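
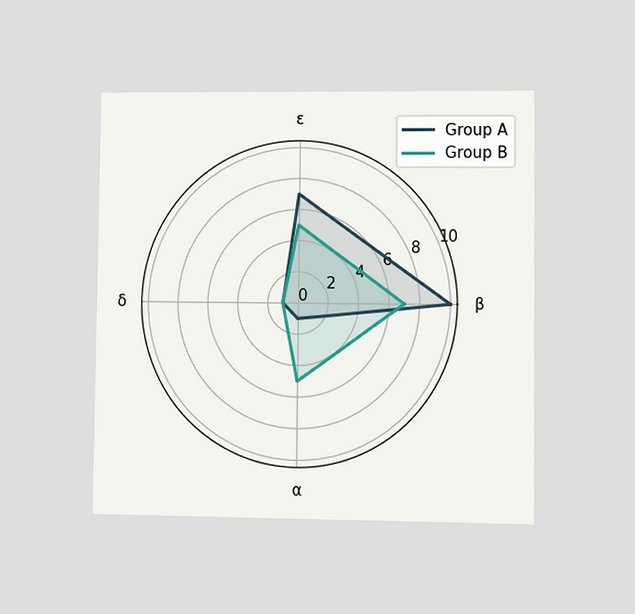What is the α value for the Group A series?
1

The chart is viewed at a slight angle. On the α axis, Group A reaches 1.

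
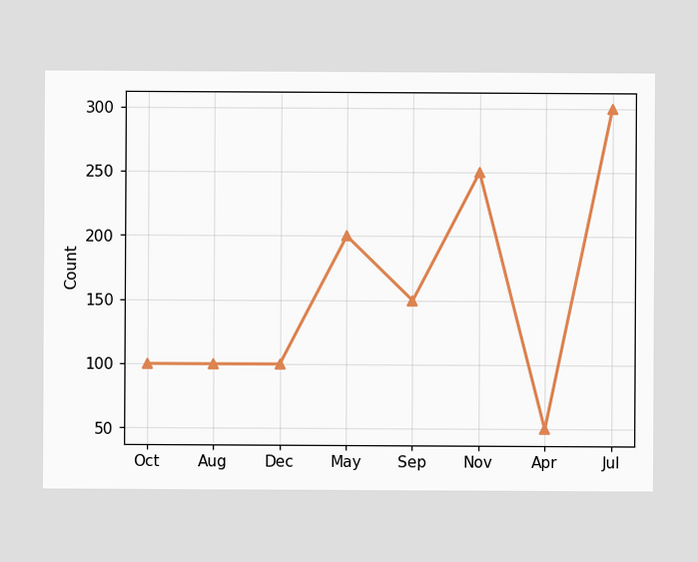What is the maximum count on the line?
The highest point is at Jul, and reading across to the y-axis gives 300.

300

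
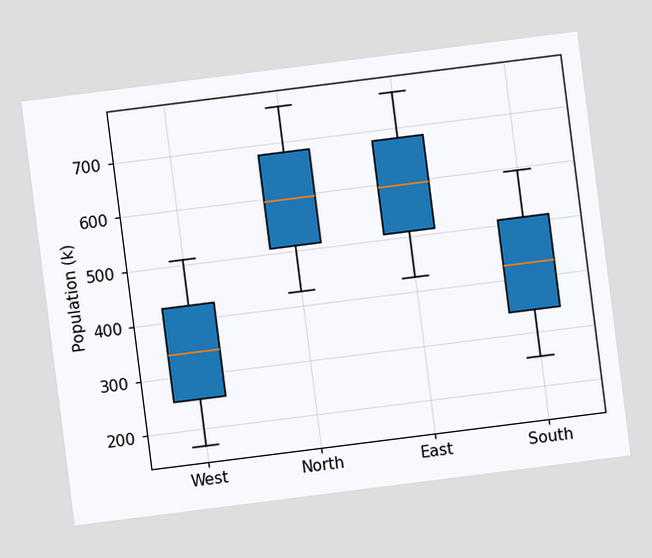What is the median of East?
The chart is tilted about 7° counter-clockwise. The median line in the East box sits at 595k.

595k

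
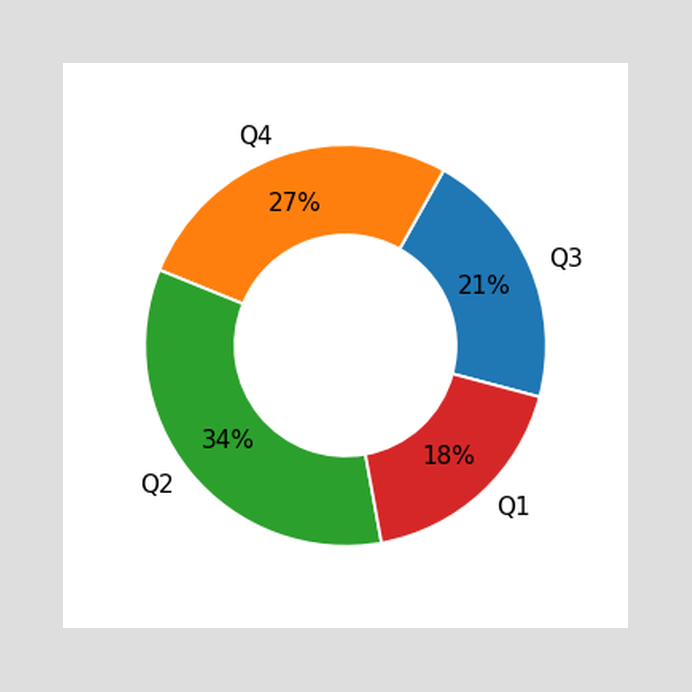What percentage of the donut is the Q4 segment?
27%

The Q4 segment takes up 27% of the ring.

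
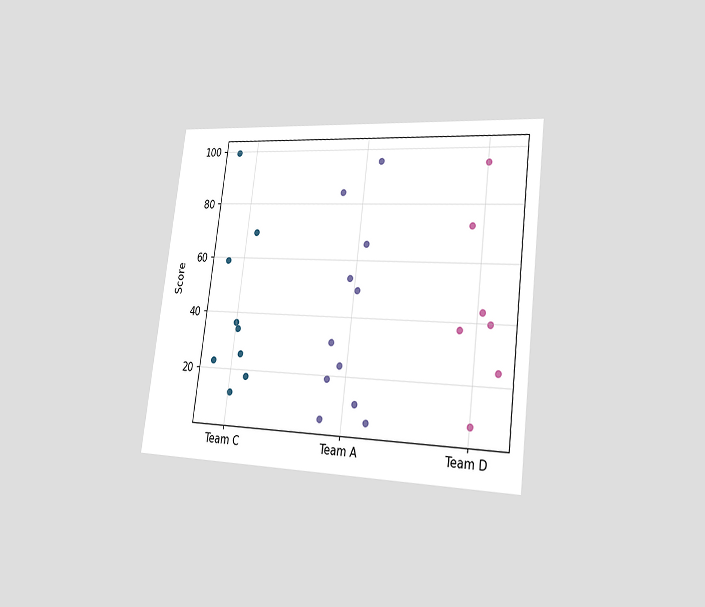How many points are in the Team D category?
7

The chart is tilted about 7° clockwise and viewed slightly from the right. Counting the markers in the Team D column gives 7.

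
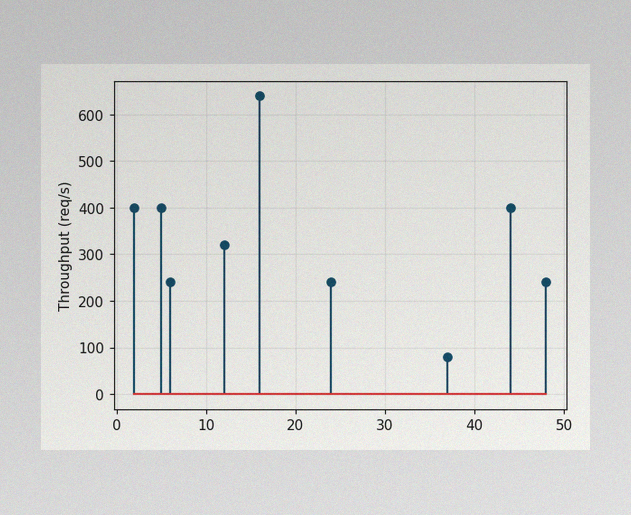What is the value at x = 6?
240req/s

The image has some photo noise and uneven lighting. The stem at x=6 reaches 240req/s.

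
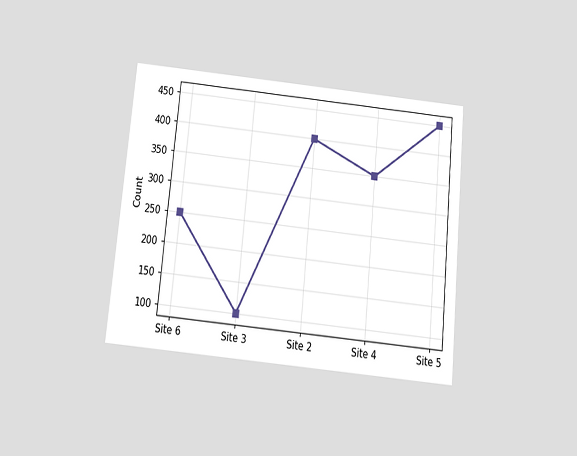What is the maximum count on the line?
The chart is tilted about 6° clockwise and viewed slightly from below. The highest point is at Site 5, and reading across to the y-axis gives 450.

450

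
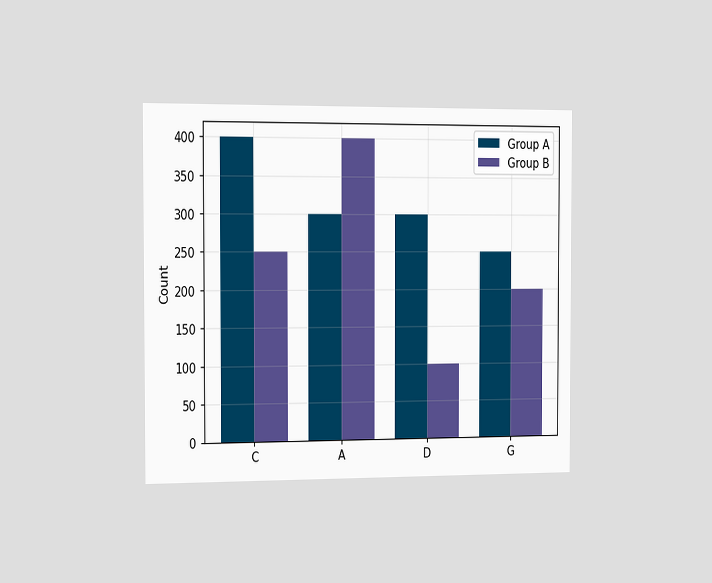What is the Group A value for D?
The chart is viewed slightly from the left. The Group A bar at D reaches 300 on the y-axis.

300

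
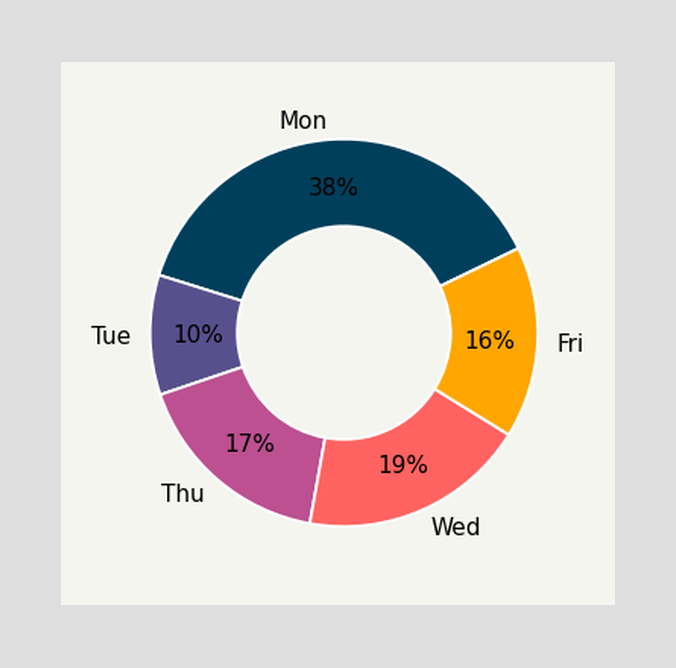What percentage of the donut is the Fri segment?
The Fri segment takes up 16% of the ring.

16%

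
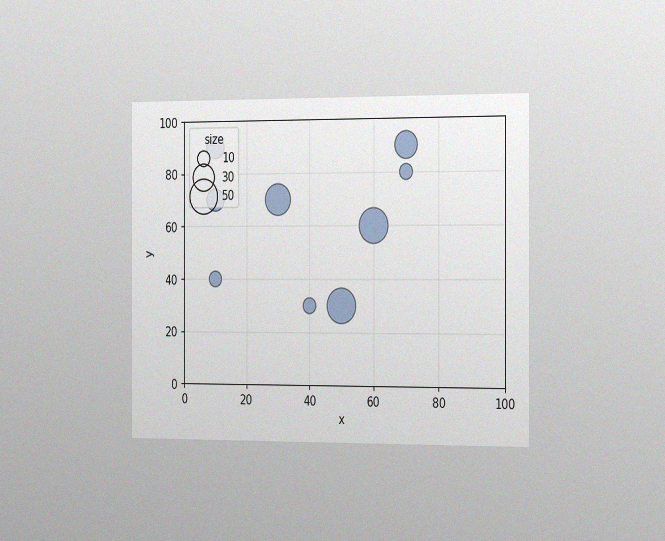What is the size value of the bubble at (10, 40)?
10

The chart is viewed slightly from the right, with some photo noise. Matching the bubble at (10, 40) against the size legend gives 10.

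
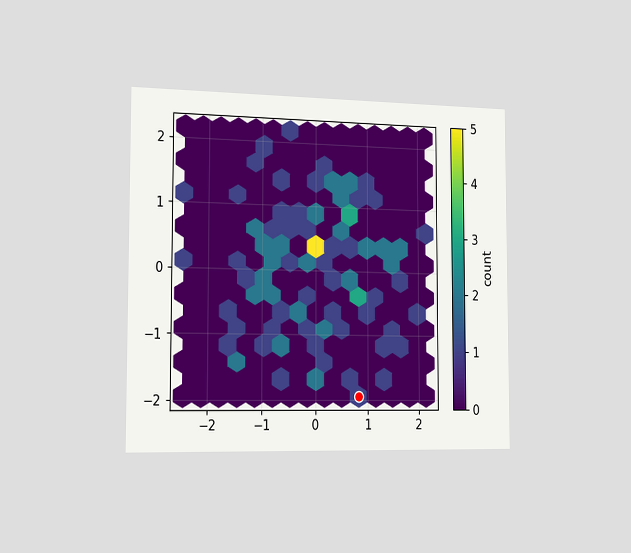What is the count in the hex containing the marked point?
1

The chart is viewed slightly from the left. The marked hex reads 1 on the colorbar.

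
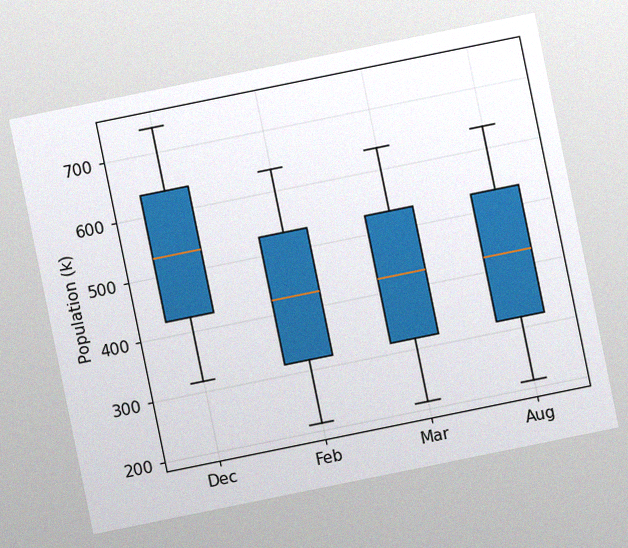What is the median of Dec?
530k

The chart is tilted about 12° counter-clockwise, with some photo noise. The median line in the Dec box sits at 530k.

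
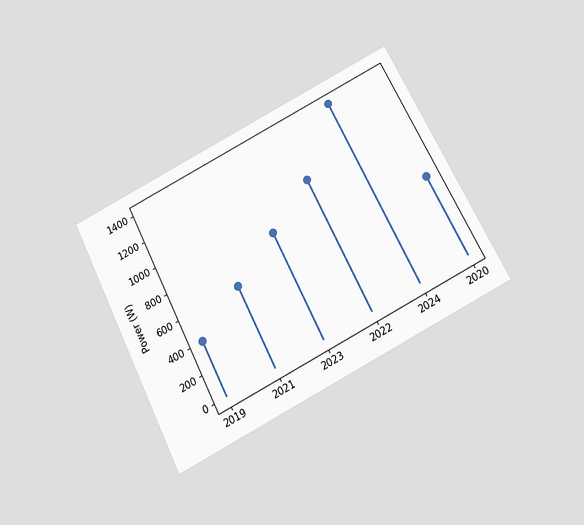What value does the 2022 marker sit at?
The chart is tilted about 27° counter-clockwise and viewed slightly from below. The 2022 marker sits at 1000W.

1000W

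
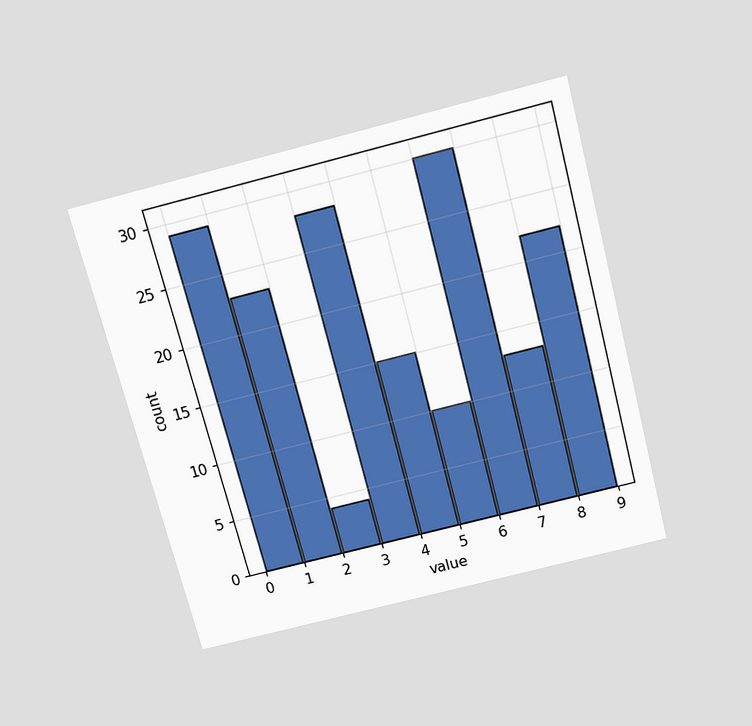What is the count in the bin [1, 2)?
The chart is tilted about 15° counter-clockwise and viewed slightly from above. The [1, 2) bin has height 23.

23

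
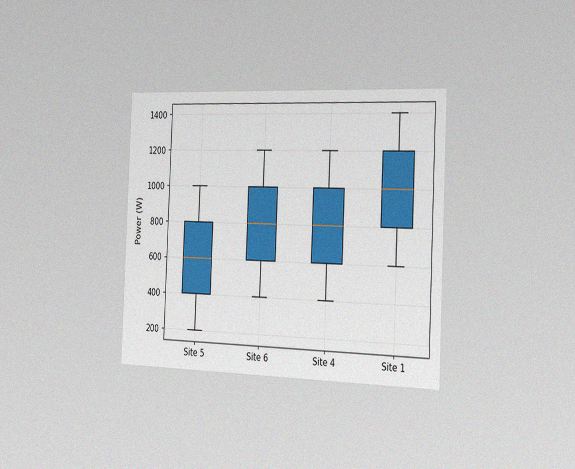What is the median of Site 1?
The chart is tilted about 2° clockwise and viewed slightly from the right, with some photo noise. The median line in the Site 1 box sits at 1000W.

1000W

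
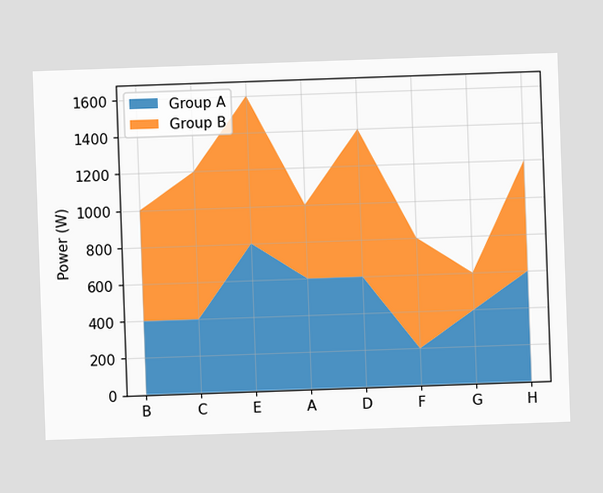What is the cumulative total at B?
1000W

The chart is tilted about 2° counter-clockwise. The stacked total at B reaches 1000W.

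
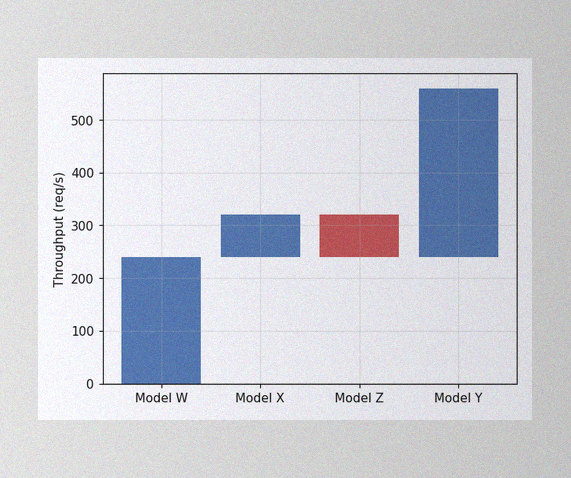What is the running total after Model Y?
The image has some photo noise and uneven lighting. After Model Y the running total reaches 560req/s.

560req/s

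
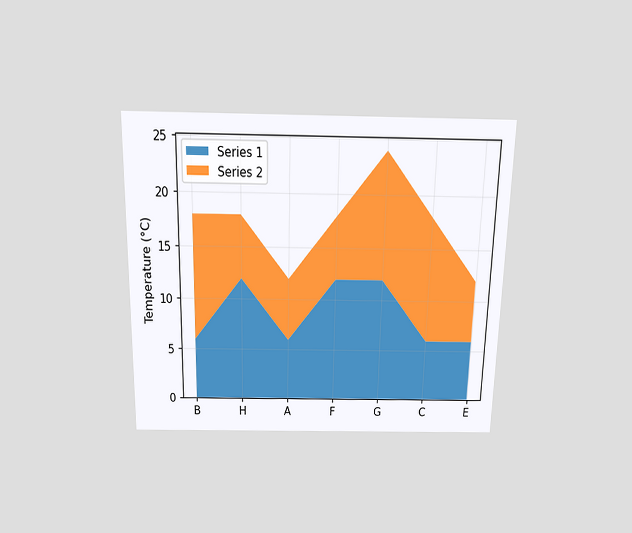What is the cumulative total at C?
The chart is viewed slightly from above. The stacked total at C reaches 18°C.

18°C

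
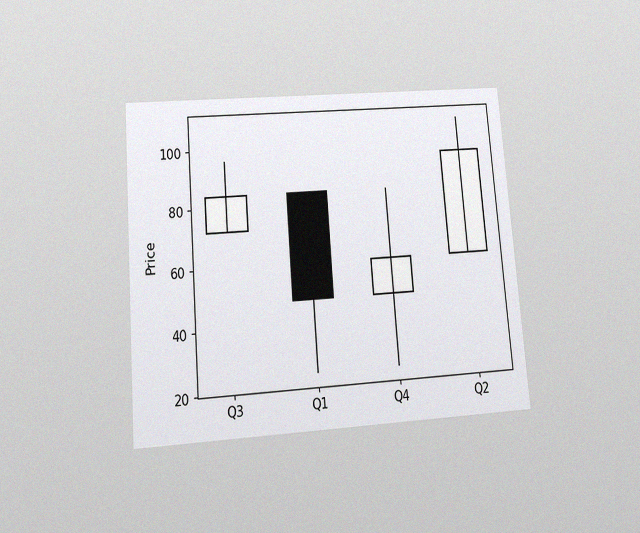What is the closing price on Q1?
The chart is tilted about 4° counter-clockwise and viewed at a slight angle, with some photo noise. The Q1 candle closes at 48.

48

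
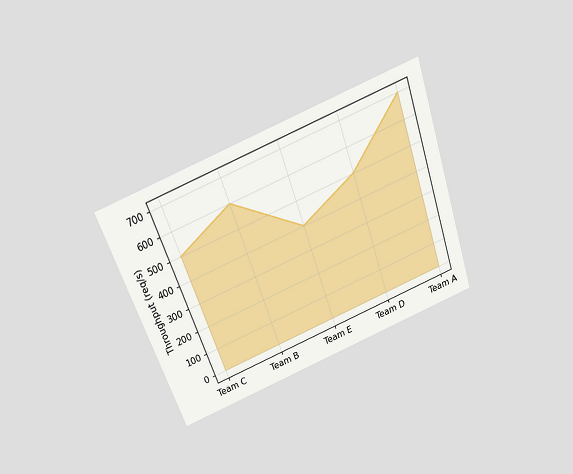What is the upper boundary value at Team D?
500req/s

The chart is tilted about 20° counter-clockwise and viewed slightly from above. At Team D the upper boundary is at 500req/s.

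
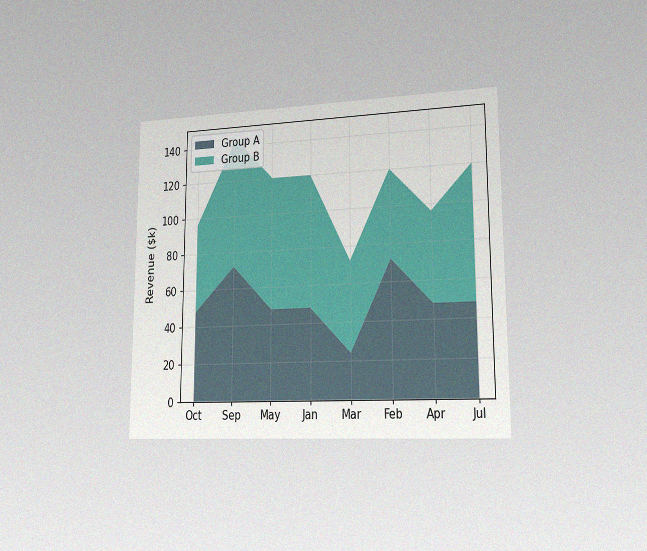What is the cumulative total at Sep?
The chart is viewed slightly from the right, with some photo noise. The stacked total at Sep reaches $144k.

$144k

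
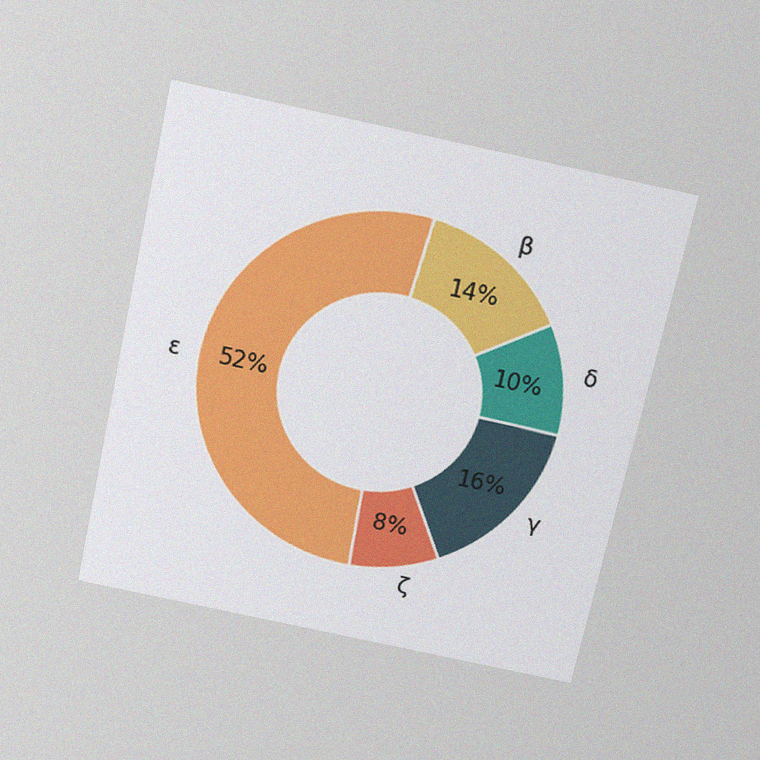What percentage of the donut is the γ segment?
The chart is tilted about 12° clockwise and viewed slightly from above, with some photo noise. The γ segment takes up 16% of the ring.

16%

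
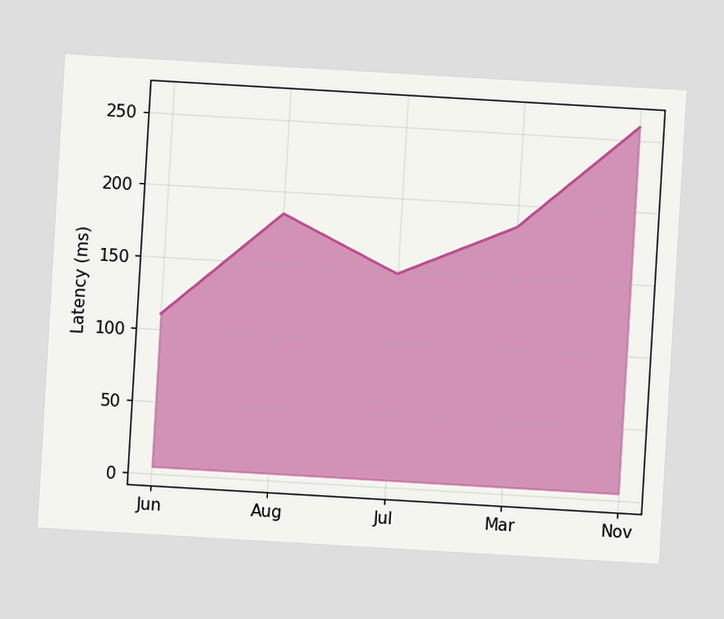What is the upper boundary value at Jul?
The chart is tilted about 3° clockwise. At Jul the upper boundary is at 148ms.

148ms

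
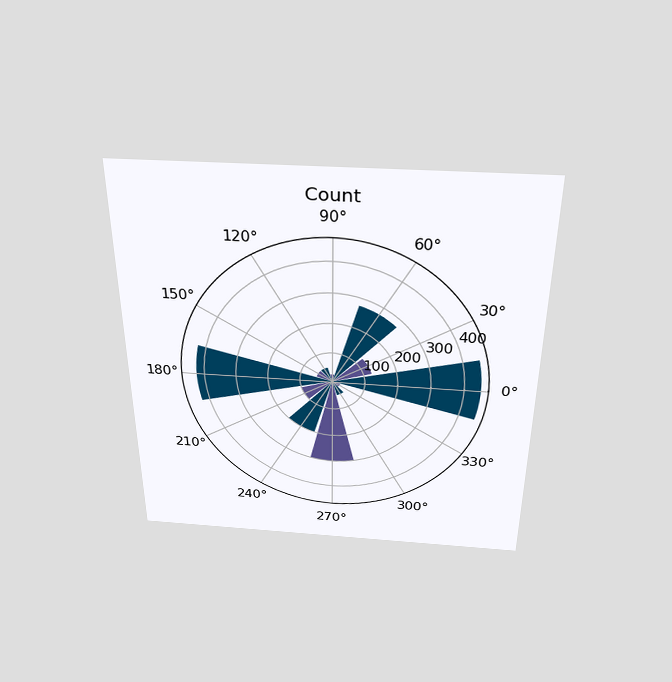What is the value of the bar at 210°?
100

The chart is viewed slightly from above. The bar at 210° reaches 100 on the radial axis.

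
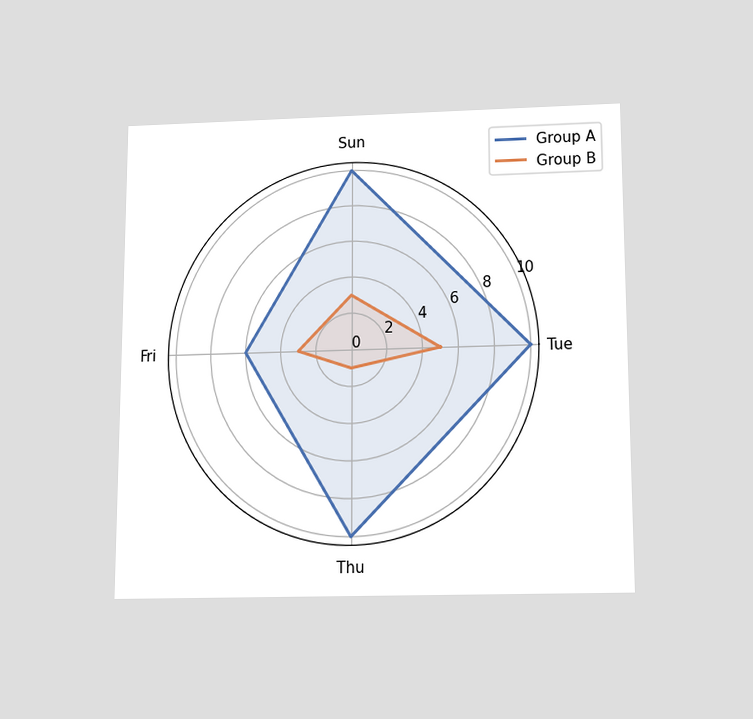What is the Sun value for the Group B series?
3

The chart is viewed slightly from below. On the Sun axis, Group B reaches 3.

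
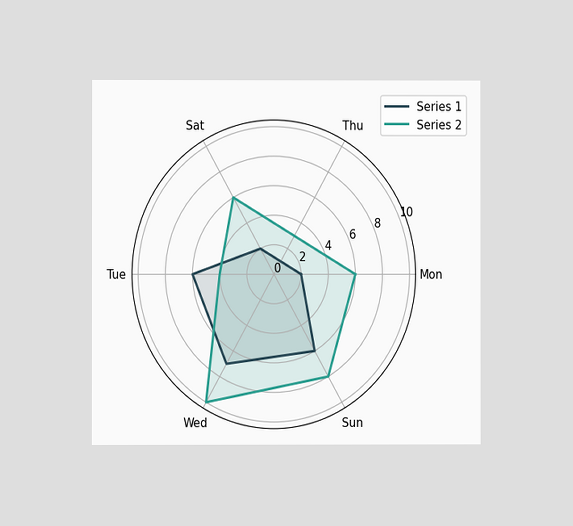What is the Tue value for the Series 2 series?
The chart is viewed at a slight angle. On the Tue axis, Series 2 reaches 4.

4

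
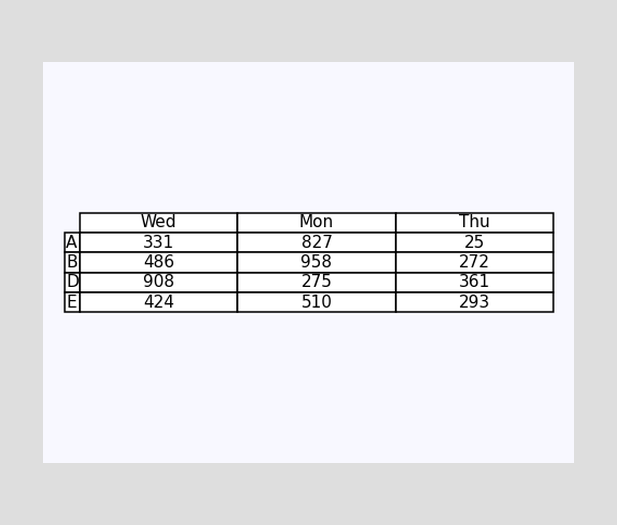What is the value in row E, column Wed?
424

The (E, Wed) cell reads 424.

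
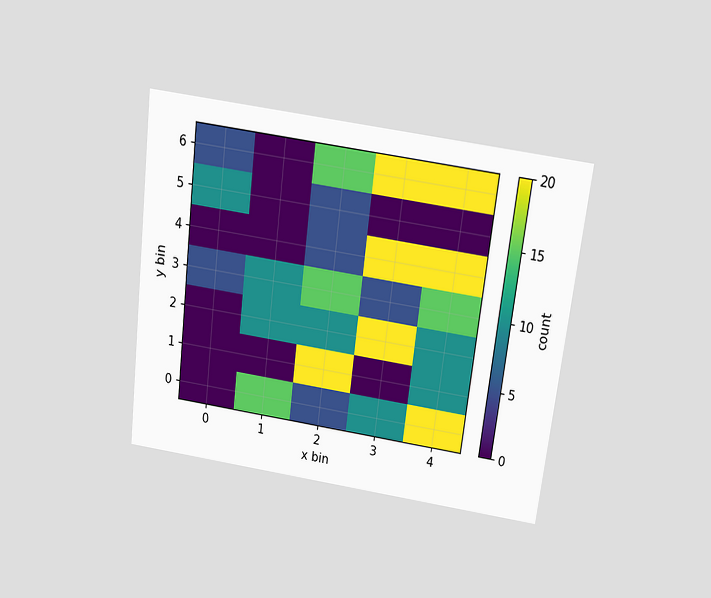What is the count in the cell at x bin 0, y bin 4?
0

The chart is tilted about 7° clockwise and viewed slightly from above. Matching the cell (0, 4) against the colorbar gives 0.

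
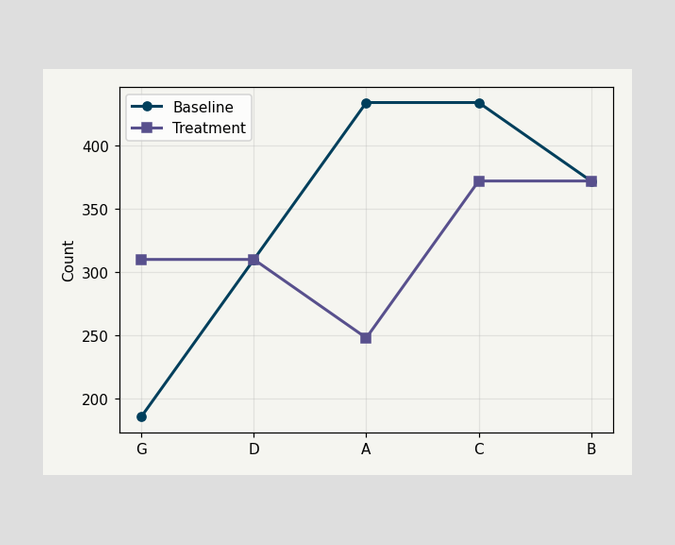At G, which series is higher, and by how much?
Treatment, by 124

At G, Treatment sits above the other line by 124.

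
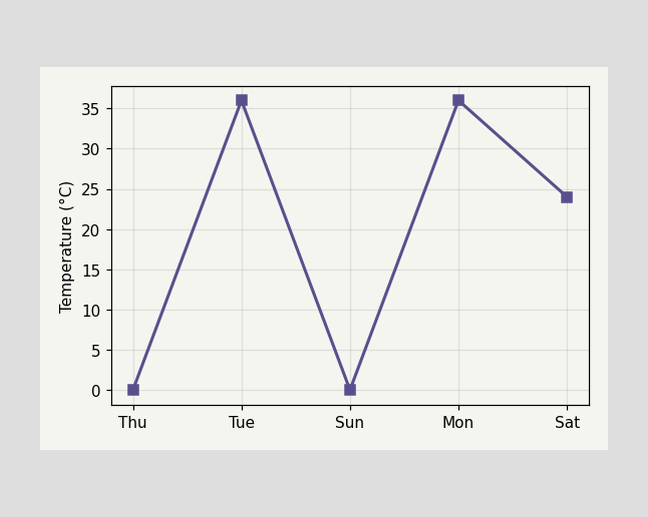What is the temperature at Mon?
At Mon, the line is at 36°C.

36°C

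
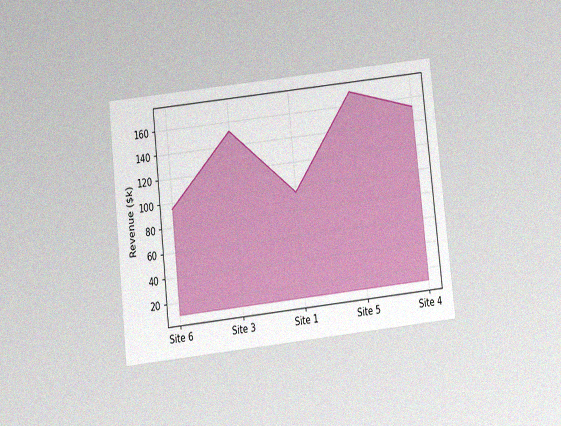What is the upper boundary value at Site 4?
$152k

The chart is tilted about 6° counter-clockwise and viewed slightly from below, with some photo noise. At Site 4 the upper boundary is at $152k.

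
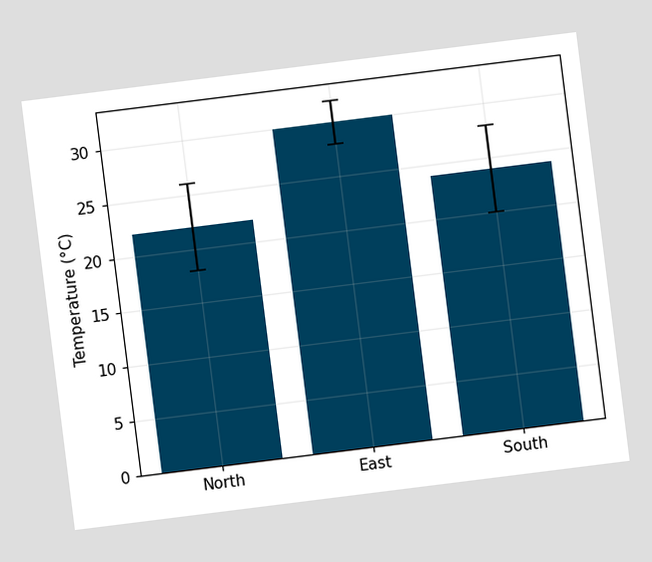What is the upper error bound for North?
26°C

The chart is tilted about 7° counter-clockwise. The North bar's upper whisker reaches 26°C.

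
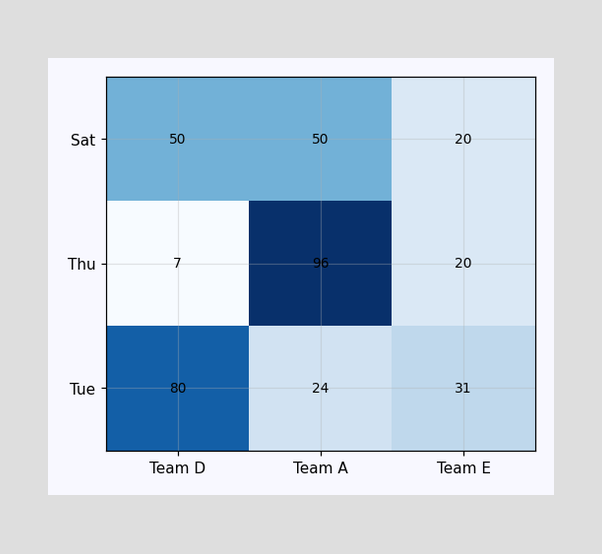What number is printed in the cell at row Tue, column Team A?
24

The (Tue, Team A) cell reads 24.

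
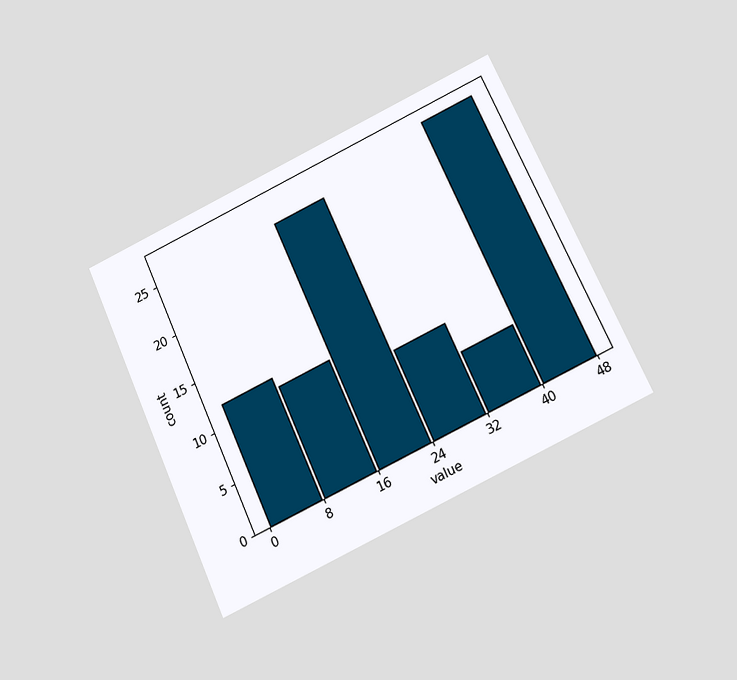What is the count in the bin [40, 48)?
27

The chart is tilted about 24° counter-clockwise and viewed slightly from below. The [40, 48) bin has height 27.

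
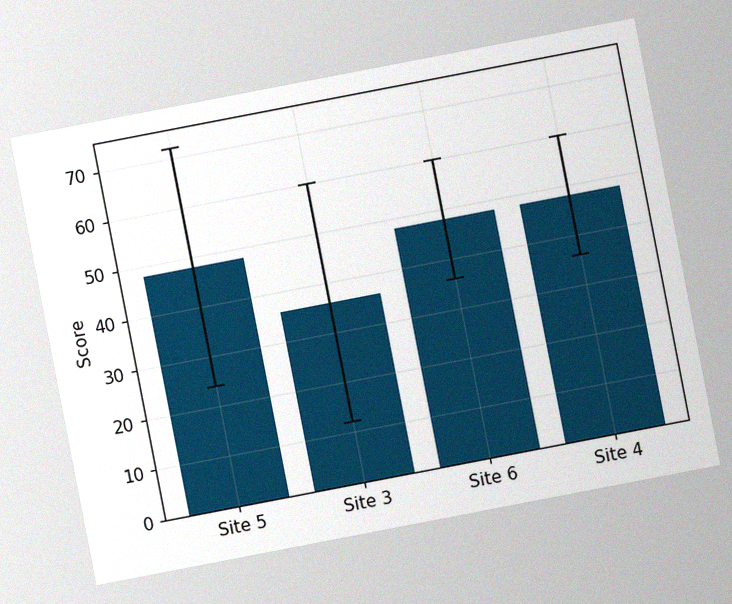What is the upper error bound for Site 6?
The chart is tilted about 11° counter-clockwise, with some photo noise. The Site 6 bar's upper whisker reaches 60.

60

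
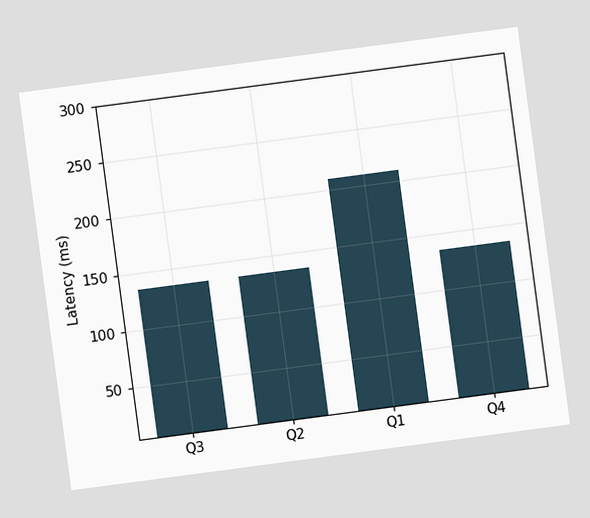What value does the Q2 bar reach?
135ms

The chart is tilted about 8° counter-clockwise. Reading along the chart's y-axis, the Q2 bar reaches 135ms.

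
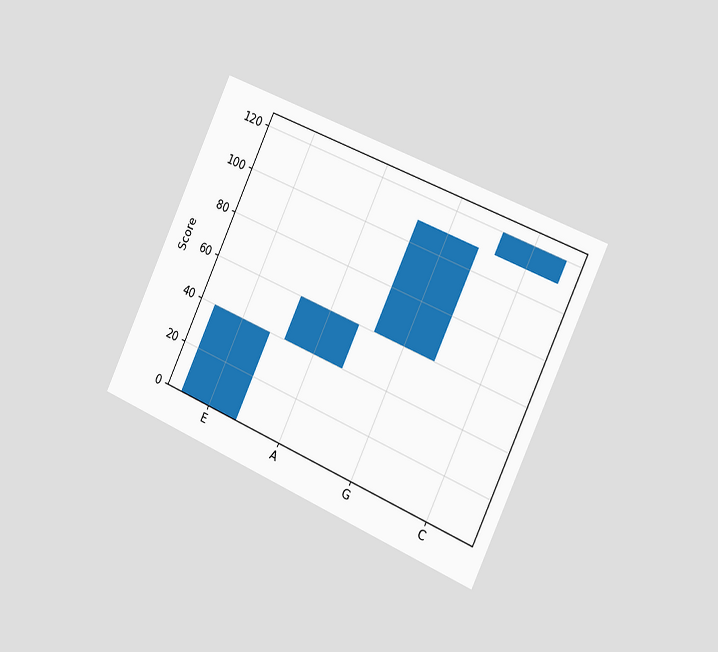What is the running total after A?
The chart is tilted about 25° clockwise and viewed slightly from the right. After A the running total reaches 60.

60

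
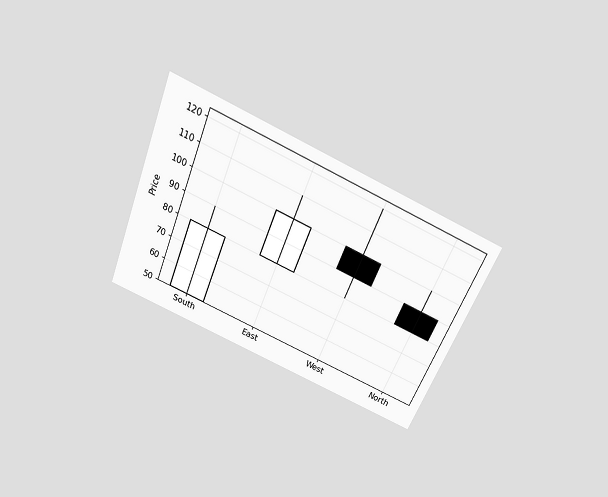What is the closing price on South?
The chart is tilted about 23° clockwise and viewed slightly from above. The South candle closes at 80.

80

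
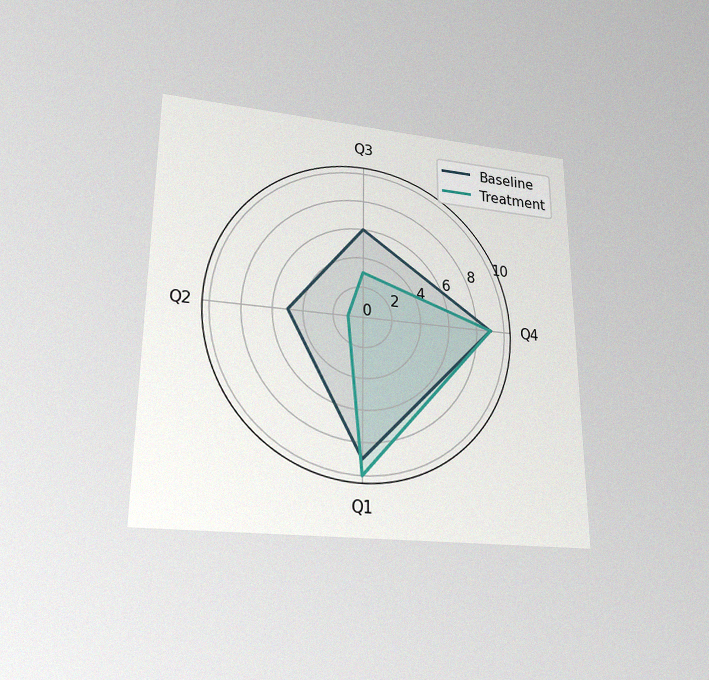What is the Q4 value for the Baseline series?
9

The chart is viewed slightly from below, with some photo noise. On the Q4 axis, Baseline reaches 9.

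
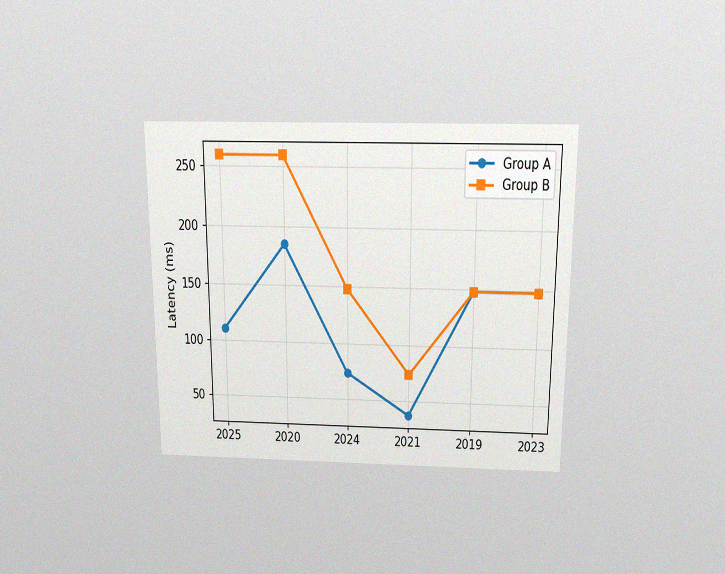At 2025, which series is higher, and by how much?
The chart is viewed slightly from above, with some photo noise. At 2025, Group B sits above the other line by 148ms.

Group B, by 148ms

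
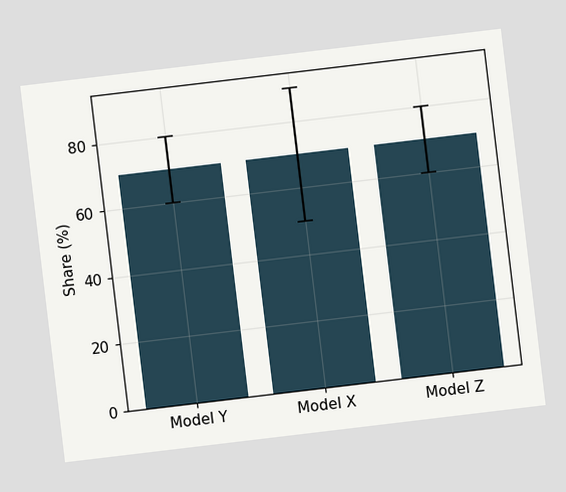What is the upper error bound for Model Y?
80%

The chart is tilted about 7° counter-clockwise. The Model Y bar's upper whisker reaches 80%.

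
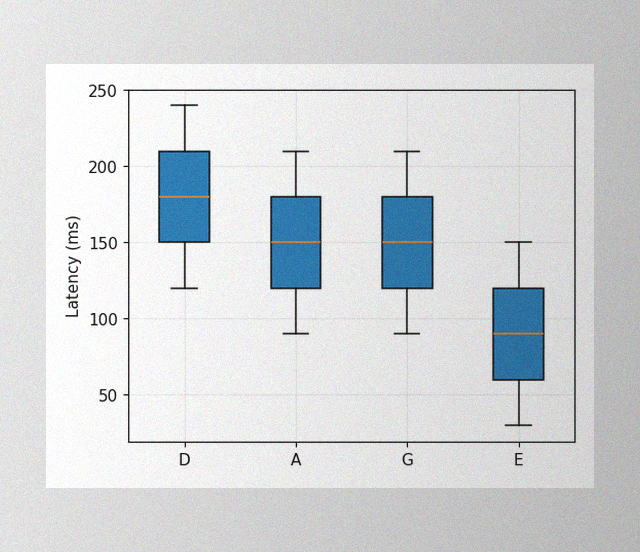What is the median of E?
The image has some photo noise and uneven lighting. The median line in the E box sits at 90ms.

90ms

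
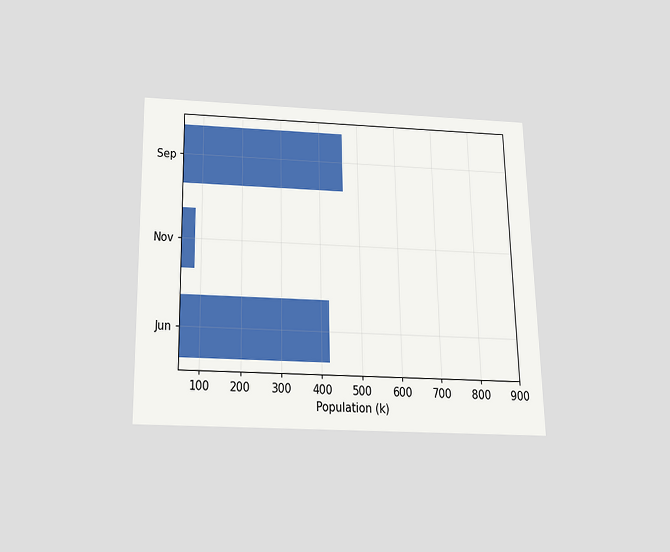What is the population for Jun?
420k

The chart is viewed slightly from below. Reading along the chart's x-axis, the Jun bar reaches 420k.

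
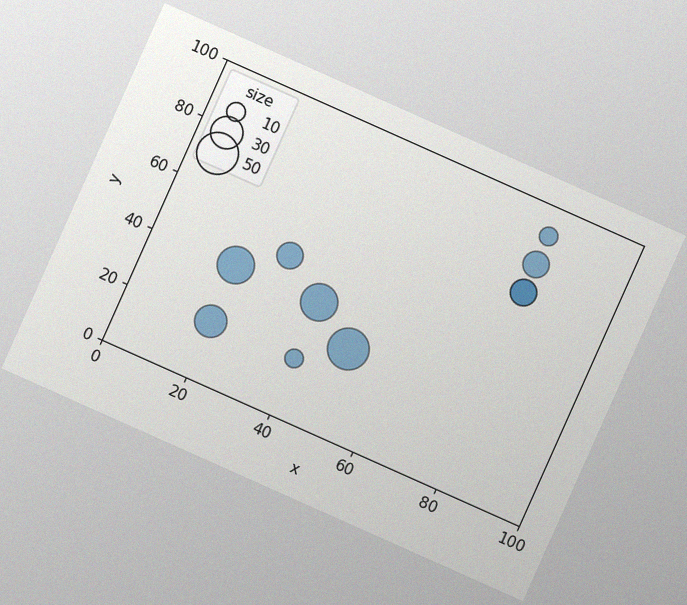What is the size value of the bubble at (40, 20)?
10

The chart is tilted about 24° clockwise, with some photo noise. Matching the bubble at (40, 20) against the size legend gives 10.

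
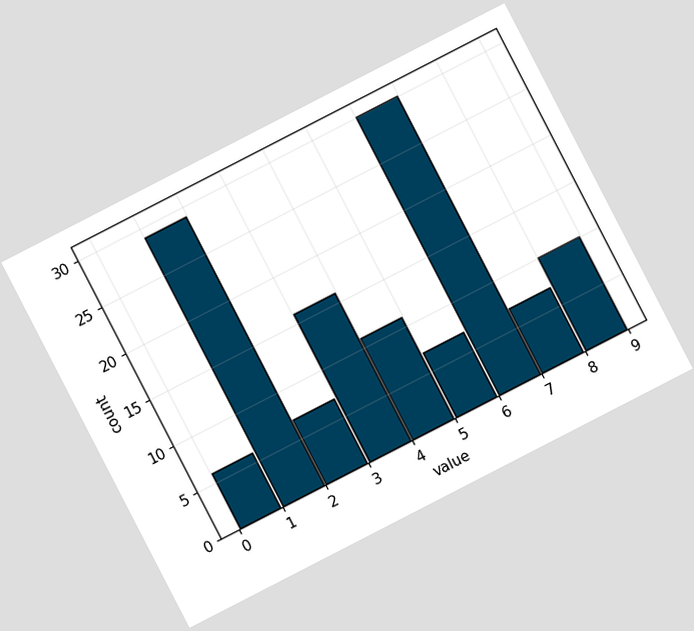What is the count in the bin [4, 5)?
11

The chart is tilted about 27° counter-clockwise. The [4, 5) bin has height 11.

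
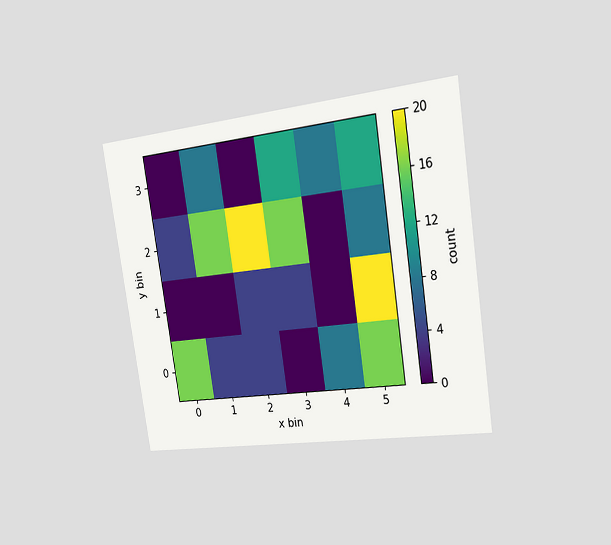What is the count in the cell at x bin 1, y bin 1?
The chart is tilted about 8° counter-clockwise and viewed slightly from the right. Matching the cell (1, 1) against the colorbar gives 0.

0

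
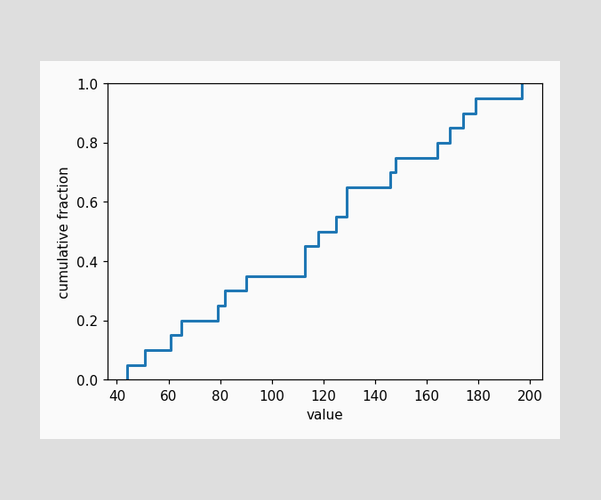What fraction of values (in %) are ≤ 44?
5%

At x=44 the ECDF step is at 5%.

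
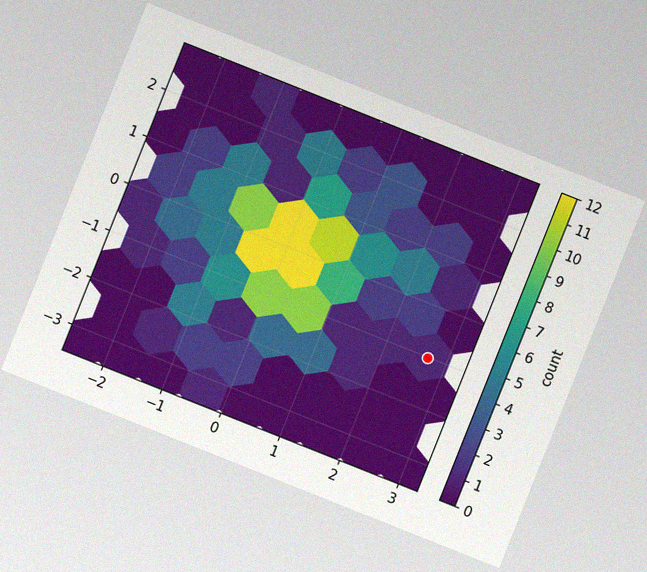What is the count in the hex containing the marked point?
The chart is tilted about 22° clockwise, with some photo noise. The marked hex reads 1 on the colorbar.

1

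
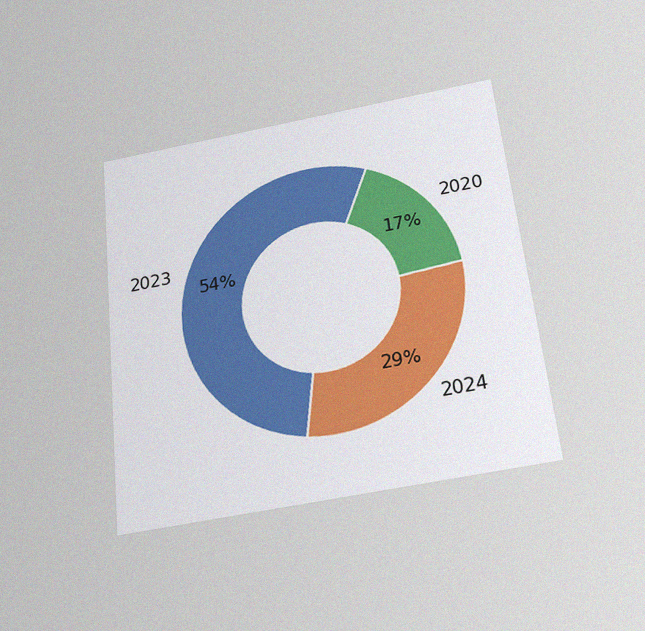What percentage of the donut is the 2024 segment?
The chart is tilted about 6° counter-clockwise and viewed slightly from below, with some photo noise. The 2024 segment takes up 29% of the ring.

29%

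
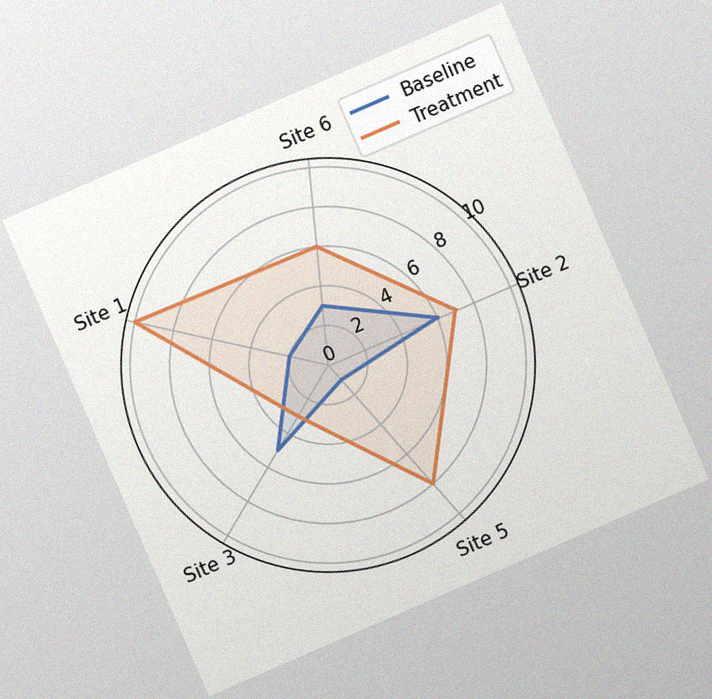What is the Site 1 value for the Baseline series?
2

The chart is tilted about 23° counter-clockwise, with some photo noise. On the Site 1 axis, Baseline reaches 2.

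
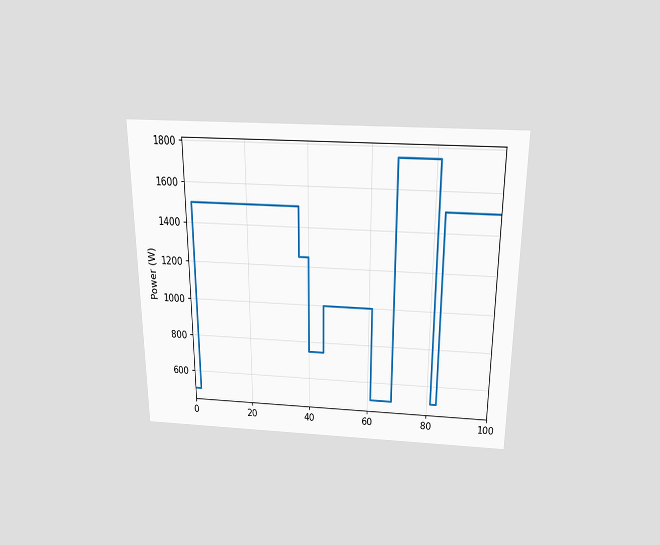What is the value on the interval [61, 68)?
The chart is viewed slightly from above. On [61, 68) the step sits at 500W.

500W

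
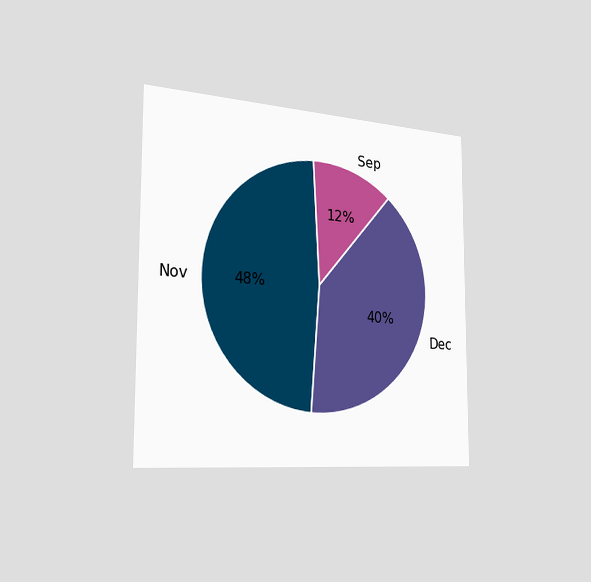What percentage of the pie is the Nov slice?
The chart is viewed slightly from the left. The Nov slice takes up 48% of the pie.

48%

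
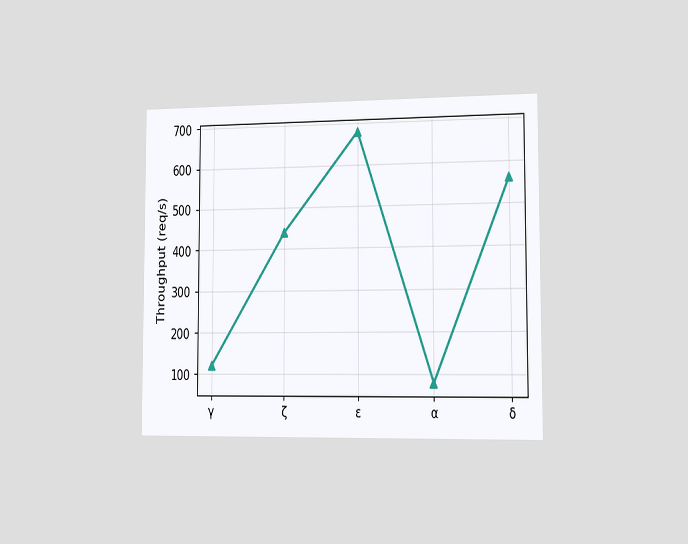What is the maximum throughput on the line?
680req/s

The chart is viewed slightly from the right. The highest point is at ε, and reading across to the y-axis gives 680req/s.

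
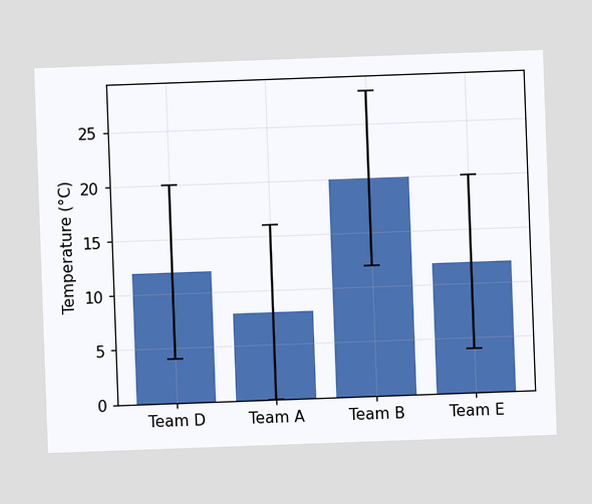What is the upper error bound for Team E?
20°C

The chart is tilted about 2° counter-clockwise. The Team E bar's upper whisker reaches 20°C.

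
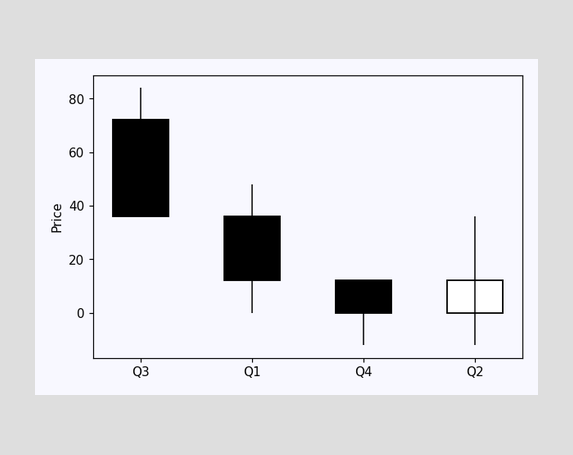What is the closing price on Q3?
The Q3 candle closes at 36.

36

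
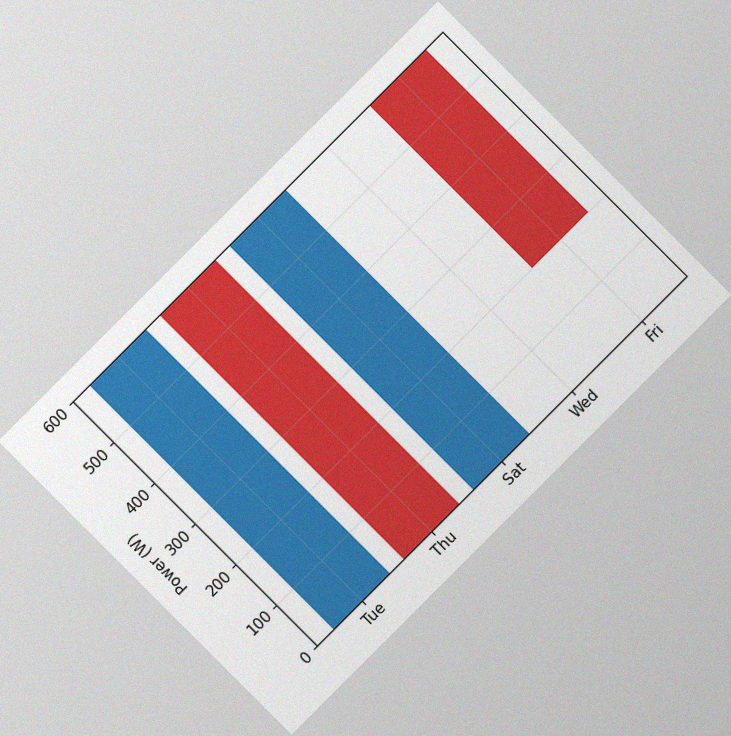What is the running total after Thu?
0W

The chart is tilted about 45° counter-clockwise, with some photo noise. After Thu the running total reaches 0W.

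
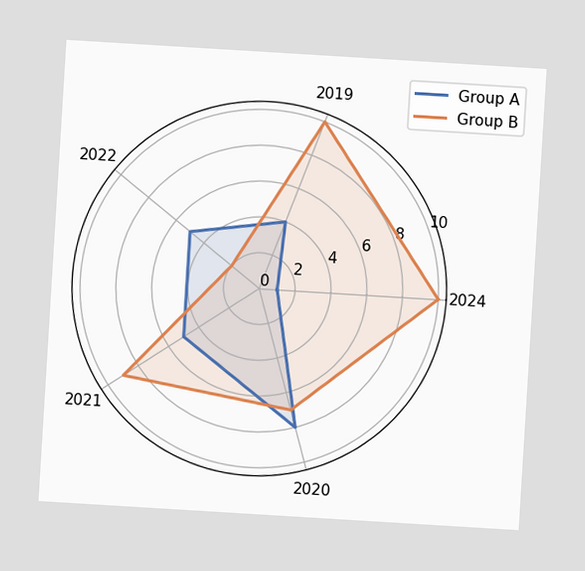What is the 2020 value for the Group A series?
8

The chart is tilted about 3° clockwise. On the 2020 axis, Group A reaches 8.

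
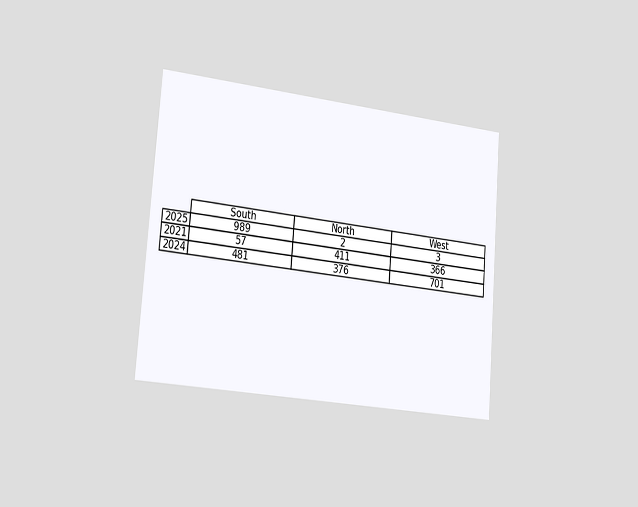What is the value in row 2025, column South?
The chart is tilted about 5° clockwise and viewed slightly from the left. The (2025, South) cell reads 989.

989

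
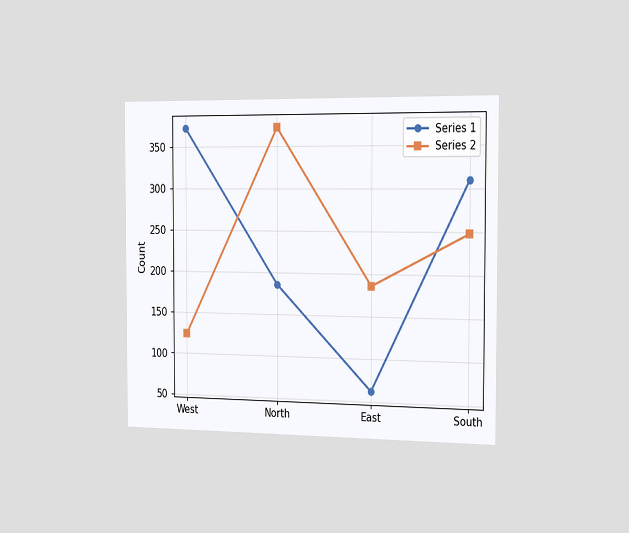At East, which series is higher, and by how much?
The chart is viewed slightly from the right. At East, Series 2 sits above the other line by 124.

Series 2, by 124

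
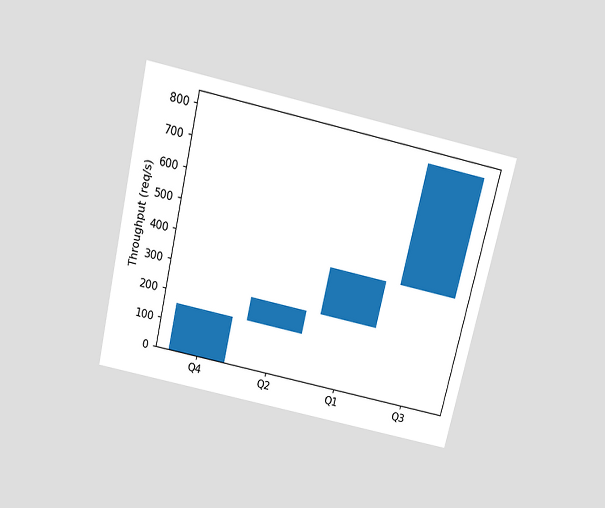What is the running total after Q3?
The chart is tilted about 13° clockwise and viewed slightly from above. After Q3 the running total reaches 800req/s.

800req/s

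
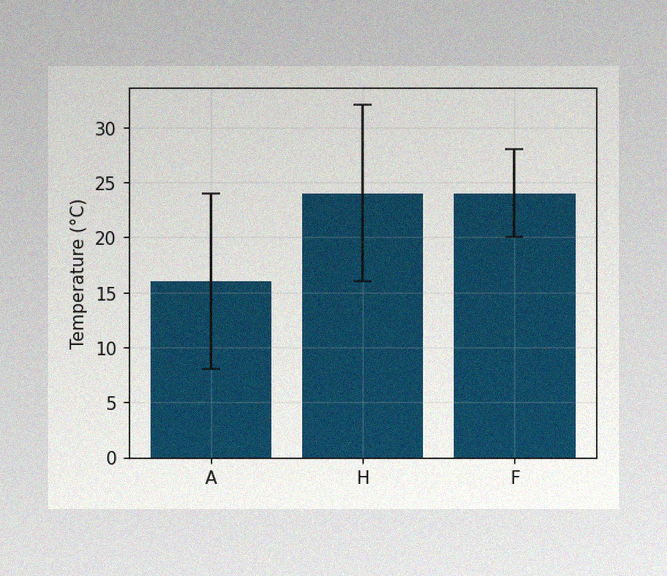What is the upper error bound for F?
28°C

The image has some photo noise and uneven lighting. The F bar's upper whisker reaches 28°C.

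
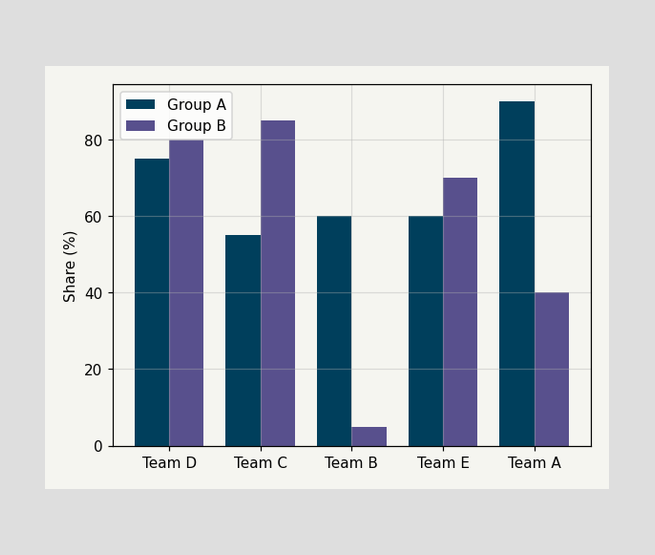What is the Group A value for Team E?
60%

The Group A bar at Team E reaches 60% on the y-axis.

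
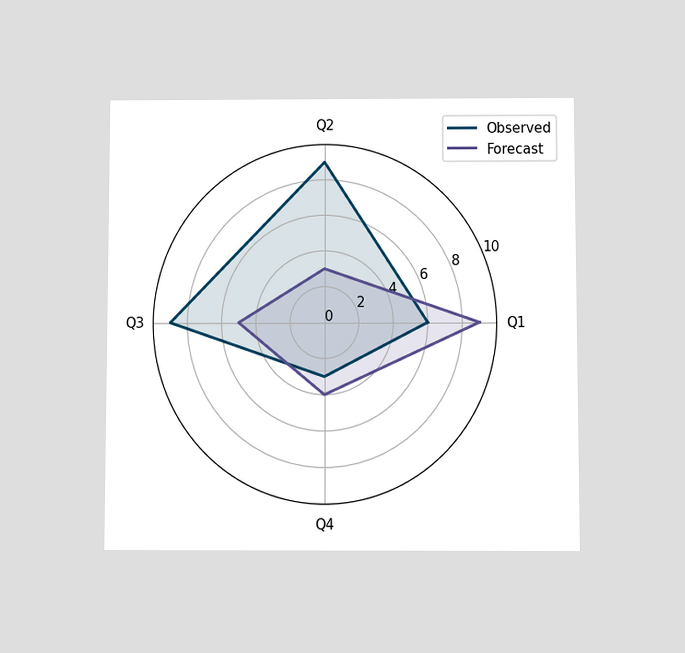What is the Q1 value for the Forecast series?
The chart is viewed slightly from below. On the Q1 axis, Forecast reaches 9.

9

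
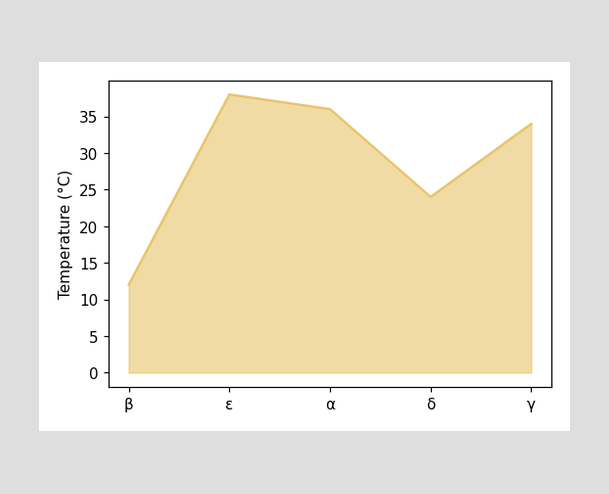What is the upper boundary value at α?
36°C

At α the upper boundary is at 36°C.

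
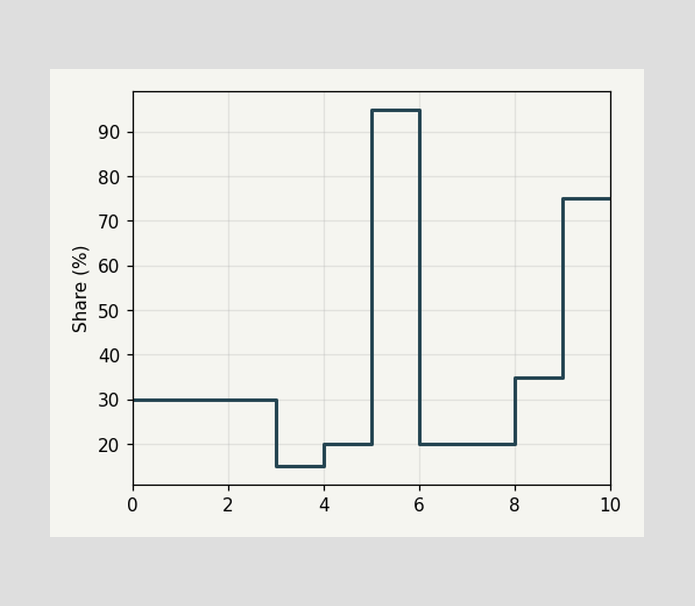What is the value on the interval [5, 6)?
95%

On [5, 6) the step sits at 95%.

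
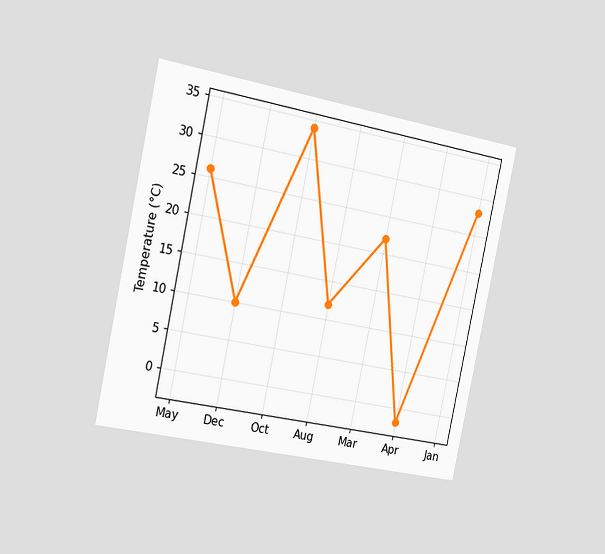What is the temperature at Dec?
The chart is tilted about 12° clockwise and viewed slightly from the left. At Dec, the line is at 10°C.

10°C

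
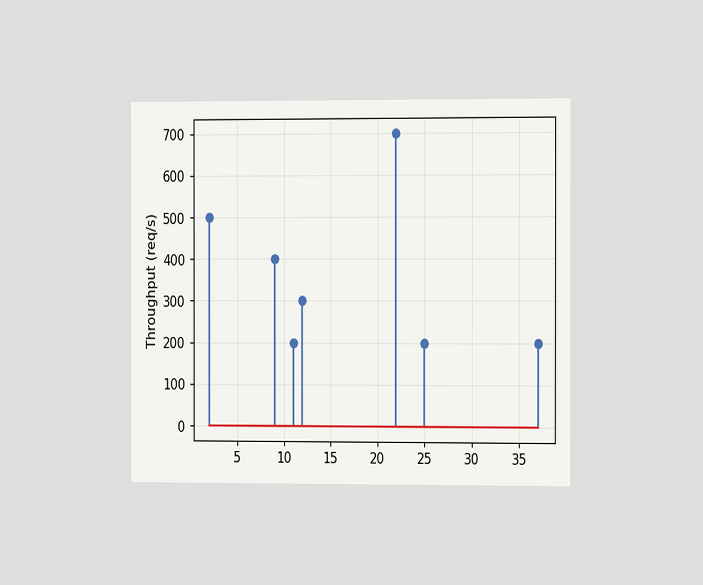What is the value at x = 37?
200req/s

The chart is viewed slightly from the right. The stem at x=37 reaches 200req/s.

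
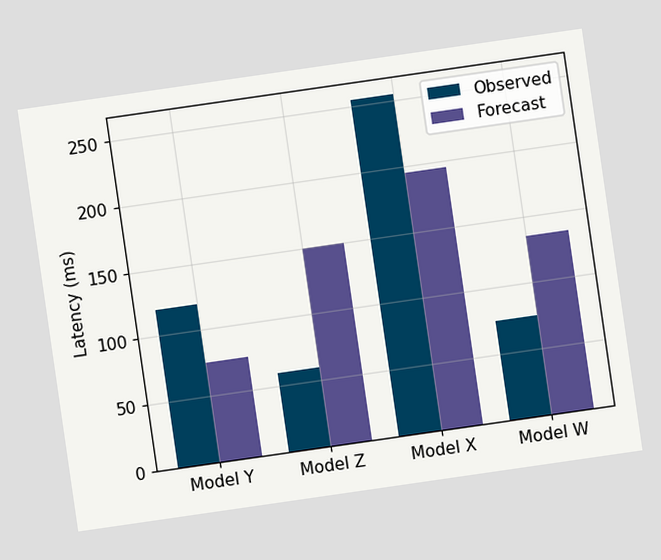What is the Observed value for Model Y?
The chart is tilted about 8° counter-clockwise. The Observed bar at Model Y reaches 120ms on the y-axis.

120ms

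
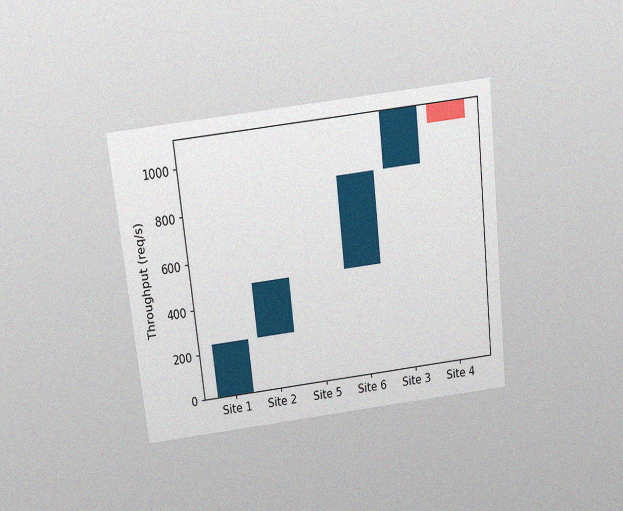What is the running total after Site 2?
480req/s

The chart is tilted about 6° counter-clockwise and viewed slightly from above, with some photo noise. After Site 2 the running total reaches 480req/s.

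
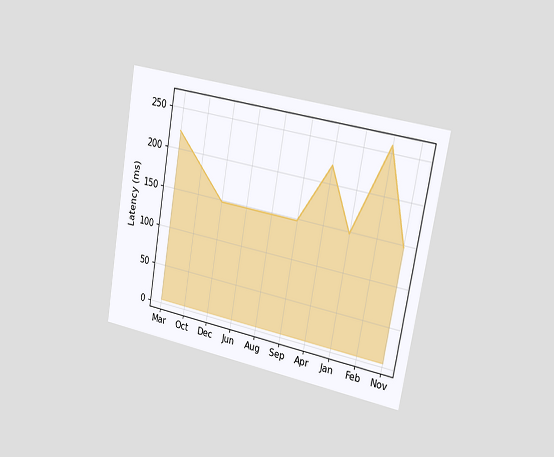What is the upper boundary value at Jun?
148ms

The chart is tilted about 10° clockwise and viewed slightly from the right. At Jun the upper boundary is at 148ms.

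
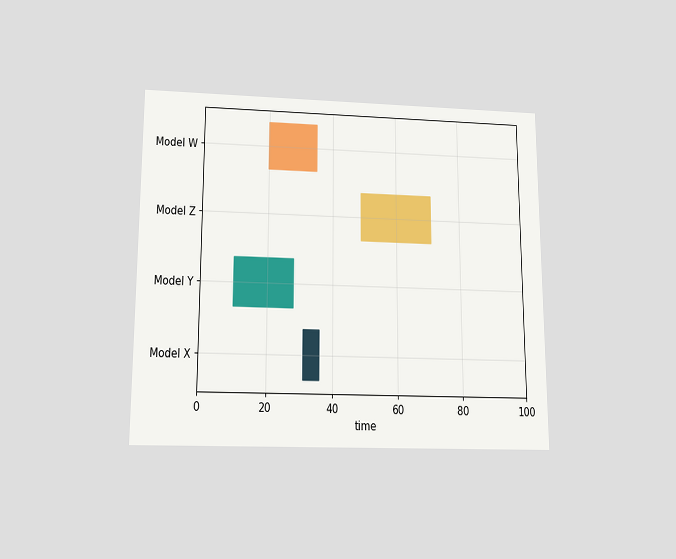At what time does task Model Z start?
The chart is viewed slightly from below. The Model Z bar begins at t=49.

49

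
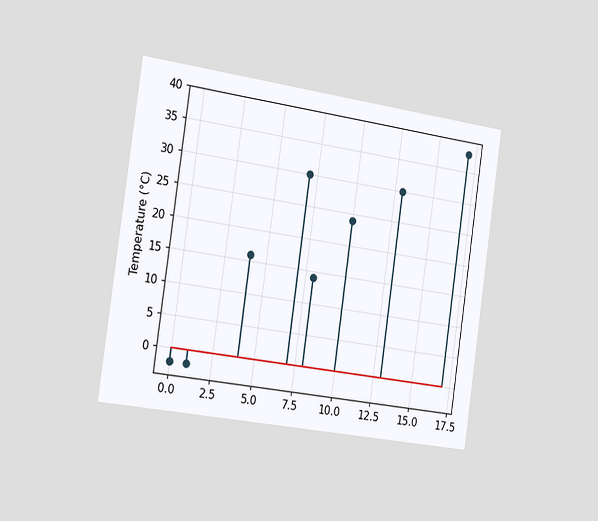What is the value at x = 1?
-2°C

The chart is tilted about 8° clockwise and viewed slightly from the left. The stem at x=1 reaches -2°C.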